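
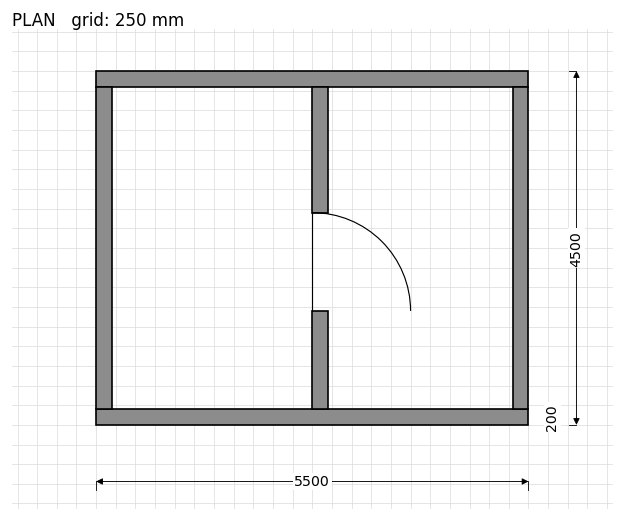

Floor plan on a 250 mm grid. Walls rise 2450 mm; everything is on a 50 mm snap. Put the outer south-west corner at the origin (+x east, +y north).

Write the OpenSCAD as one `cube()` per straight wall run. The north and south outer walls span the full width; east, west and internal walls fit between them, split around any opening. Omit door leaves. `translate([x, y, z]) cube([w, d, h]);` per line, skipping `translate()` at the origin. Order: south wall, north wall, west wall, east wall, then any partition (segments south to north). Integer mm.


cube([5500, 200, 2450]);
translate([0, 4300, 0]) cube([5500, 200, 2450]);
translate([0, 200, 0]) cube([200, 4100, 2450]);
translate([5300, 200, 0]) cube([200, 4100, 2450]);
translate([2750, 200, 0]) cube([200, 1250, 2450]);
translate([2750, 2700, 0]) cube([200, 1600, 2450]);


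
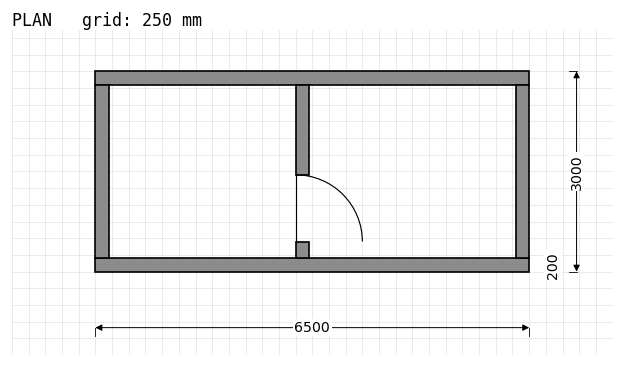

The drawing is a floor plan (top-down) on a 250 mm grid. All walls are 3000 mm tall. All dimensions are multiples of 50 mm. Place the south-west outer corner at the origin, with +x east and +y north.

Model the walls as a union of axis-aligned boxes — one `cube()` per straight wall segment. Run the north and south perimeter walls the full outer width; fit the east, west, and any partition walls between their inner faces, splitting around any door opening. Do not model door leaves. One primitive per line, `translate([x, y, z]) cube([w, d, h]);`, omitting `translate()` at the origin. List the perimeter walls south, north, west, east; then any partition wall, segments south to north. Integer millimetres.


cube([6500, 200, 3000]);
translate([0, 2800, 0]) cube([6500, 200, 3000]);
translate([0, 200, 0]) cube([200, 2600, 3000]);
translate([6300, 200, 0]) cube([200, 2600, 3000]);
translate([3000, 200, 0]) cube([200, 250, 3000]);
translate([3000, 1450, 0]) cube([200, 1350, 3000]);


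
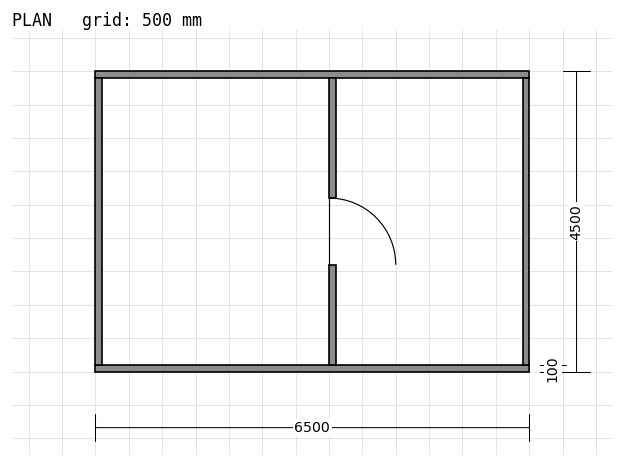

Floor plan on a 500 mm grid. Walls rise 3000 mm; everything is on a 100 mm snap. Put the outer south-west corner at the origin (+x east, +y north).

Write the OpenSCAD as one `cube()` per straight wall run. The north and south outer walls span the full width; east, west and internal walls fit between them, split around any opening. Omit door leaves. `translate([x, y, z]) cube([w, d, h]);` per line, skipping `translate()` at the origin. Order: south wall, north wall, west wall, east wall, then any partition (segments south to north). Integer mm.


cube([6500, 100, 3000]);
translate([0, 4400, 0]) cube([6500, 100, 3000]);
translate([0, 100, 0]) cube([100, 4300, 3000]);
translate([6400, 100, 0]) cube([100, 4300, 3000]);
translate([3500, 100, 0]) cube([100, 1500, 3000]);
translate([3500, 2600, 0]) cube([100, 1800, 3000]);


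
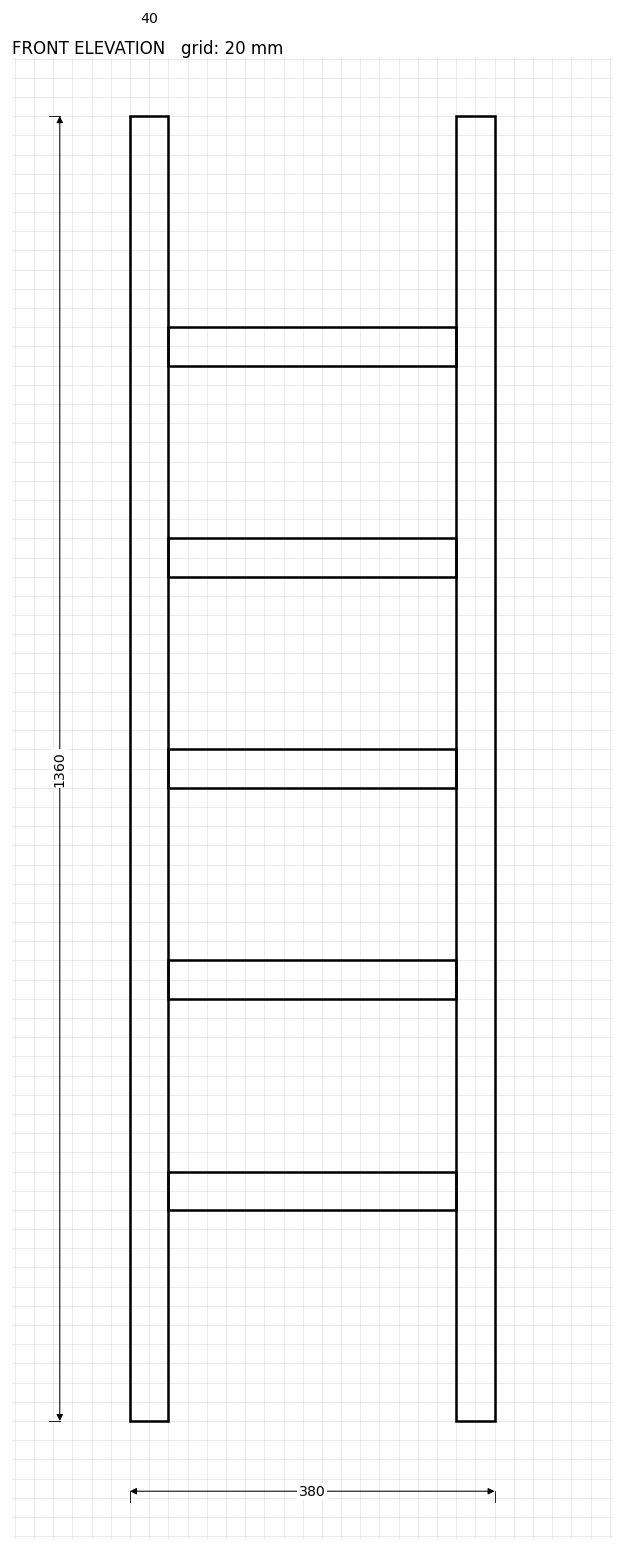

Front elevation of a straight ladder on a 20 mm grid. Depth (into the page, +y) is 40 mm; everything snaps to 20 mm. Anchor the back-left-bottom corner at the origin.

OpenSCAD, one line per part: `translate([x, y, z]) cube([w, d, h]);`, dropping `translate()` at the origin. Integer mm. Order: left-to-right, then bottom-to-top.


cube([40, 40, 1360]);
translate([40, 0, 220]) cube([300, 40, 40]);
translate([40, 0, 440]) cube([300, 40, 40]);
translate([40, 0, 660]) cube([300, 40, 40]);
translate([40, 0, 880]) cube([300, 40, 40]);
translate([40, 0, 1100]) cube([300, 40, 40]);
translate([340, 0, 0]) cube([40, 40, 1360]);


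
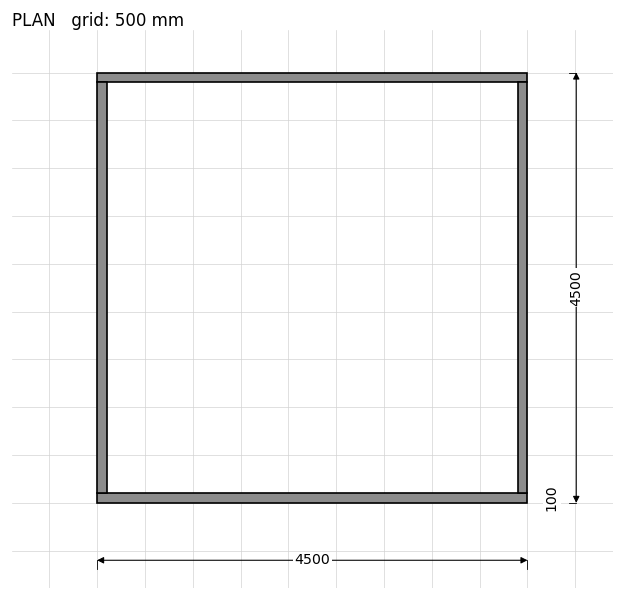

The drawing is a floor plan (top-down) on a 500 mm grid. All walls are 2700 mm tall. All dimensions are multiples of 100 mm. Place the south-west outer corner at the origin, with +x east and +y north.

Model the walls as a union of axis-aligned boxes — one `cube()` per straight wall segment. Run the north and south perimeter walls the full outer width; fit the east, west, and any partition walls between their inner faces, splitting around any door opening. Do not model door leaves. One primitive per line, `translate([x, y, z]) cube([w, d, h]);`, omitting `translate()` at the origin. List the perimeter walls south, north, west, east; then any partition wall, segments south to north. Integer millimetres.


cube([4500, 100, 2700]);
translate([0, 4400, 0]) cube([4500, 100, 2700]);
translate([0, 100, 0]) cube([100, 4300, 2700]);
translate([4400, 100, 0]) cube([100, 4300, 2700]);


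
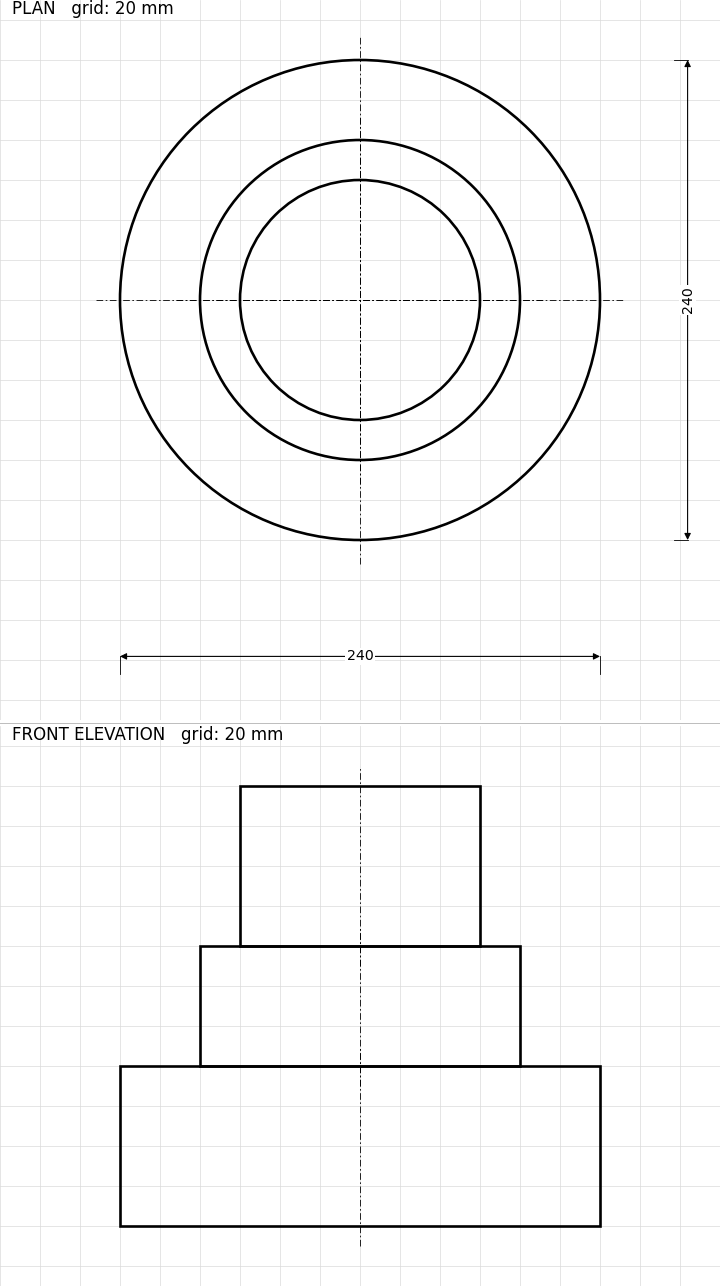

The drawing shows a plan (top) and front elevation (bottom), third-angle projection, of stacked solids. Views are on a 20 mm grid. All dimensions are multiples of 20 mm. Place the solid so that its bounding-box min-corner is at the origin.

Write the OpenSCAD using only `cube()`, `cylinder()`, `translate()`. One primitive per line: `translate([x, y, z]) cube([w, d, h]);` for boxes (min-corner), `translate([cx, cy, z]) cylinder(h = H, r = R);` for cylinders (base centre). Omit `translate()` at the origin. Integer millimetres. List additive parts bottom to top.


translate([120, 120, 0]) cylinder(h = 80, r = 120);
translate([120, 120, 80]) cylinder(h = 60, r = 80);
translate([120, 120, 140]) cylinder(h = 80, r = 60);


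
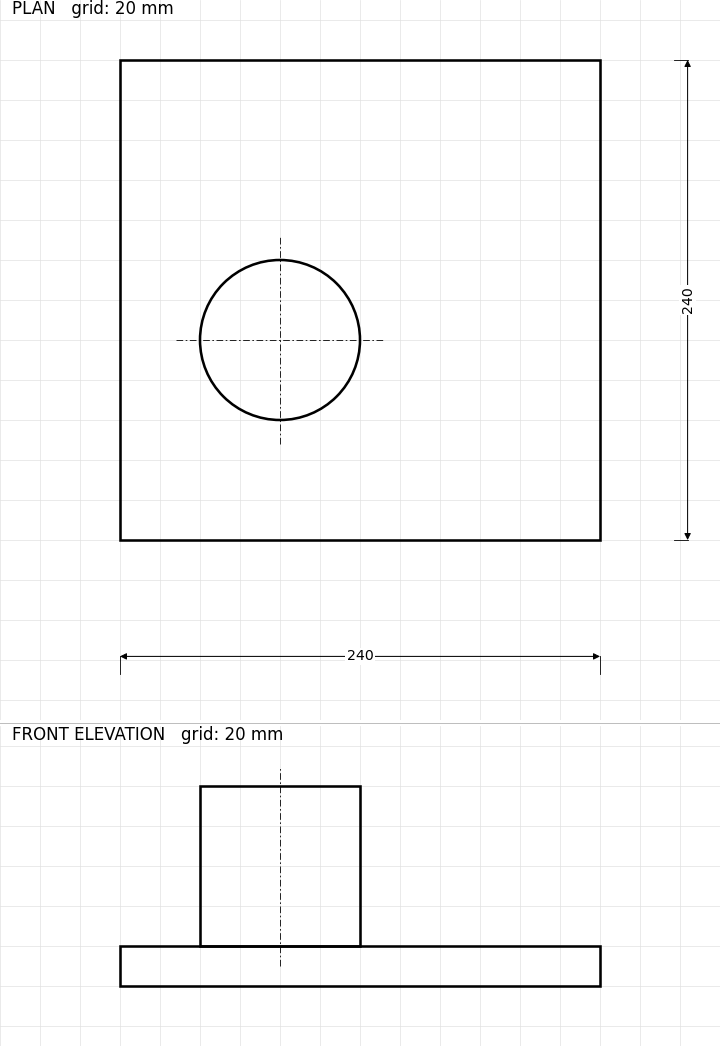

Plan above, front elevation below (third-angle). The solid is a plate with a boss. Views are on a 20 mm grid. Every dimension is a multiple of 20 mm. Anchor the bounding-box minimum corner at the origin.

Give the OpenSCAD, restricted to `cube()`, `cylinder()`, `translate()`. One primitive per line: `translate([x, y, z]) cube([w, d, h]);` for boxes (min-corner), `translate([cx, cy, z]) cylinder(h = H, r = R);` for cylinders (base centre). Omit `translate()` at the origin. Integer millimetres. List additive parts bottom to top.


cube([240, 240, 20]);
translate([80, 100, 20]) cylinder(h = 80, r = 40);


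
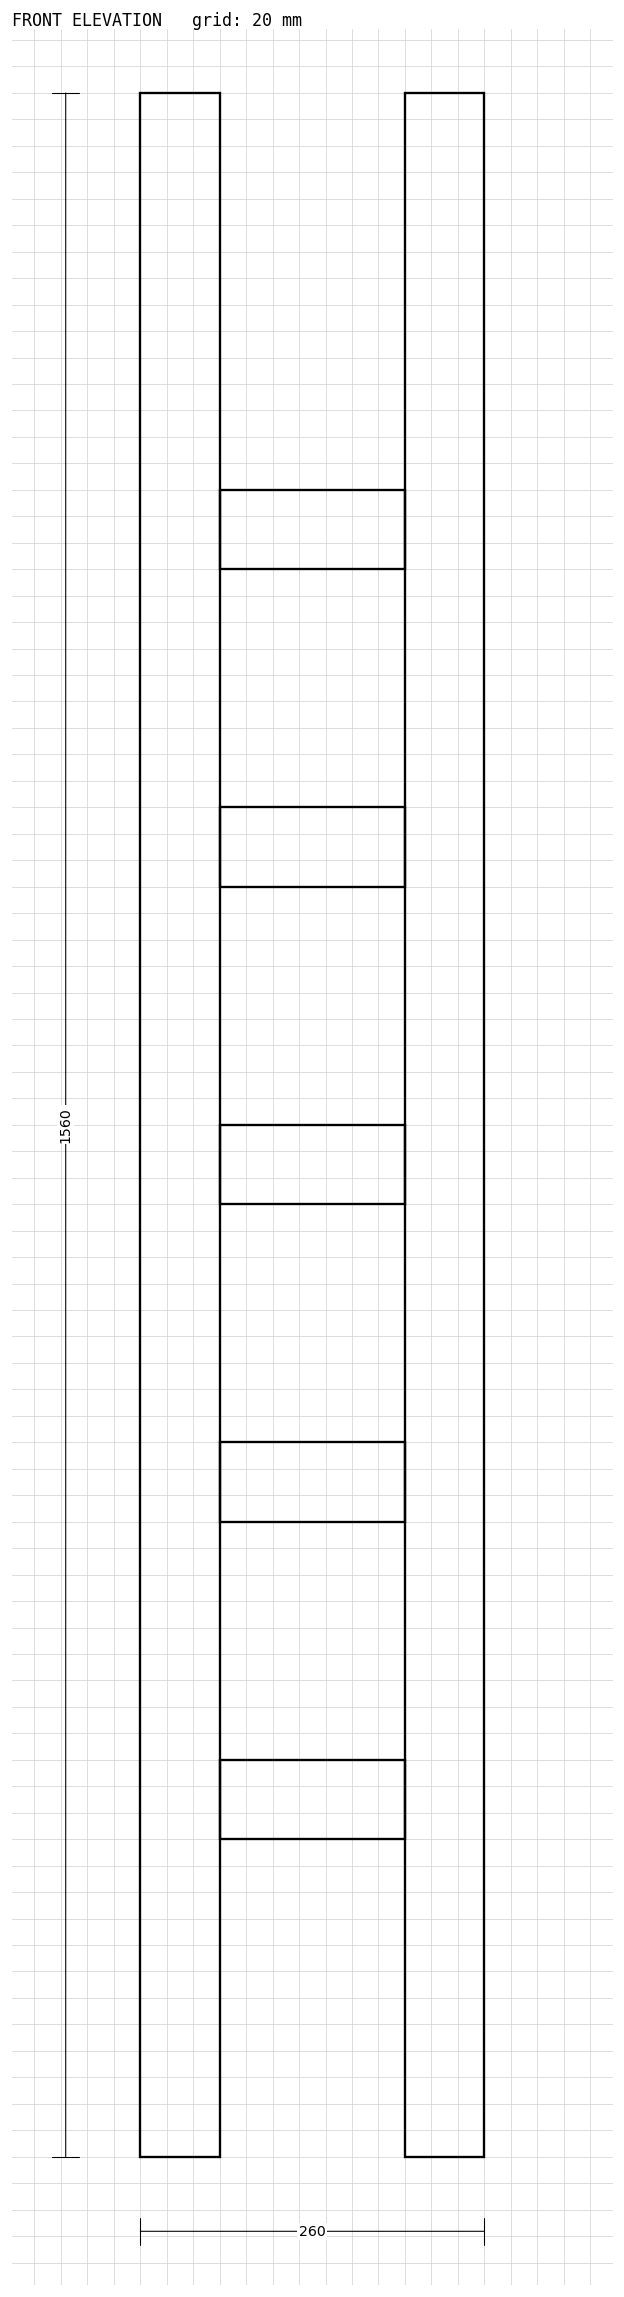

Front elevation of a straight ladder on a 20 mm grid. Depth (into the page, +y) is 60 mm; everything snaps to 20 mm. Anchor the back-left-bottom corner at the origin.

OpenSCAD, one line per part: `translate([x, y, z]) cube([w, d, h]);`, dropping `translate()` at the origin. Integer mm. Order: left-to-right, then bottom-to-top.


cube([60, 60, 1560]);
translate([60, 0, 240]) cube([140, 60, 60]);
translate([60, 0, 480]) cube([140, 60, 60]);
translate([60, 0, 720]) cube([140, 60, 60]);
translate([60, 0, 960]) cube([140, 60, 60]);
translate([60, 0, 1200]) cube([140, 60, 60]);
translate([200, 0, 0]) cube([60, 60, 1560]);


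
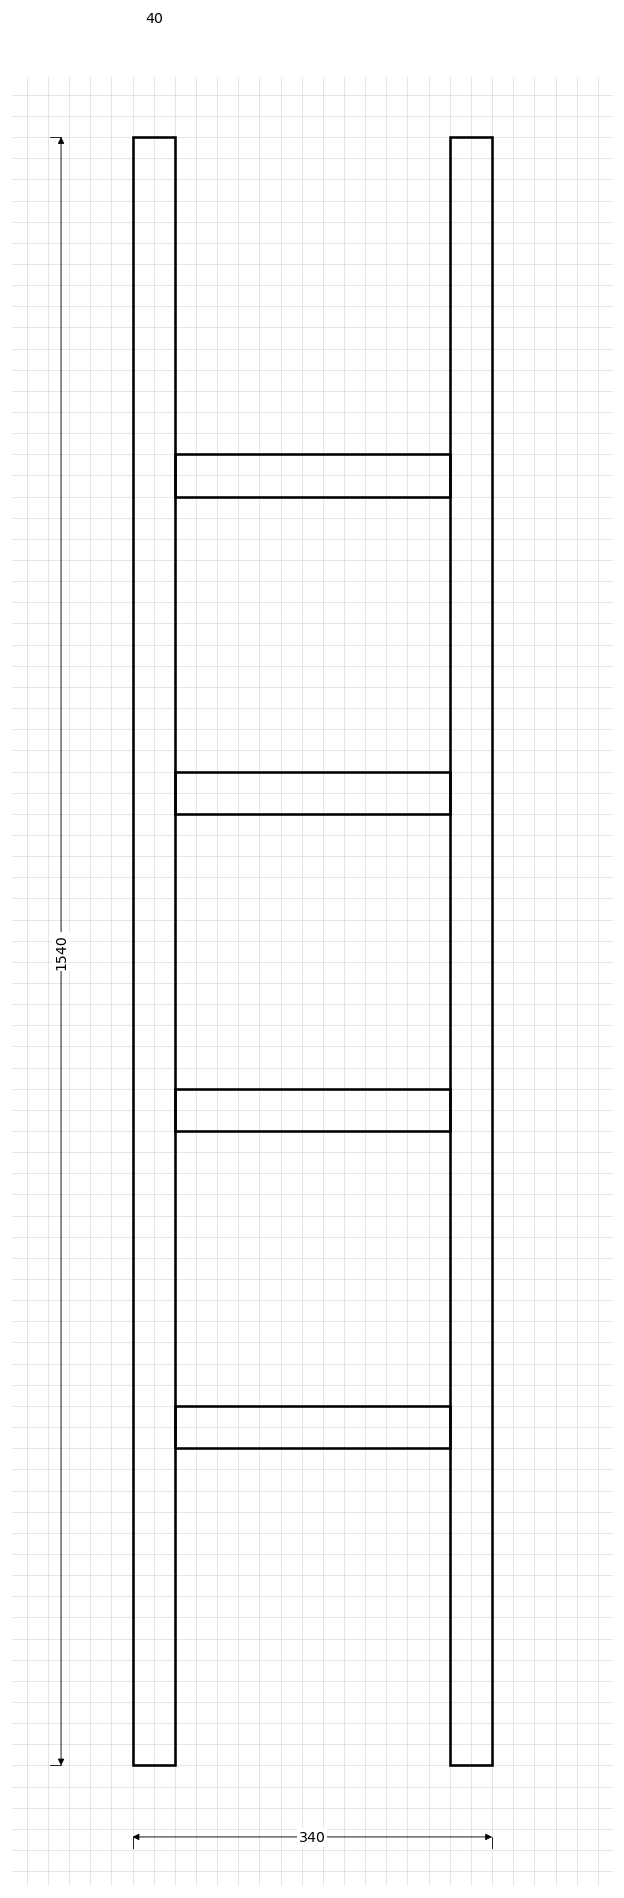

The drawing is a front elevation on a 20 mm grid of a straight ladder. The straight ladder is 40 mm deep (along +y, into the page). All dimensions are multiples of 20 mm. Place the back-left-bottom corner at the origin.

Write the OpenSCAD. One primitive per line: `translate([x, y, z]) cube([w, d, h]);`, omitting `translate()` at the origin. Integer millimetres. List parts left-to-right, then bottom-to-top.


cube([40, 40, 1540]);
translate([40, 0, 300]) cube([260, 40, 40]);
translate([40, 0, 600]) cube([260, 40, 40]);
translate([40, 0, 900]) cube([260, 40, 40]);
translate([40, 0, 1200]) cube([260, 40, 40]);
translate([300, 0, 0]) cube([40, 40, 1540]);


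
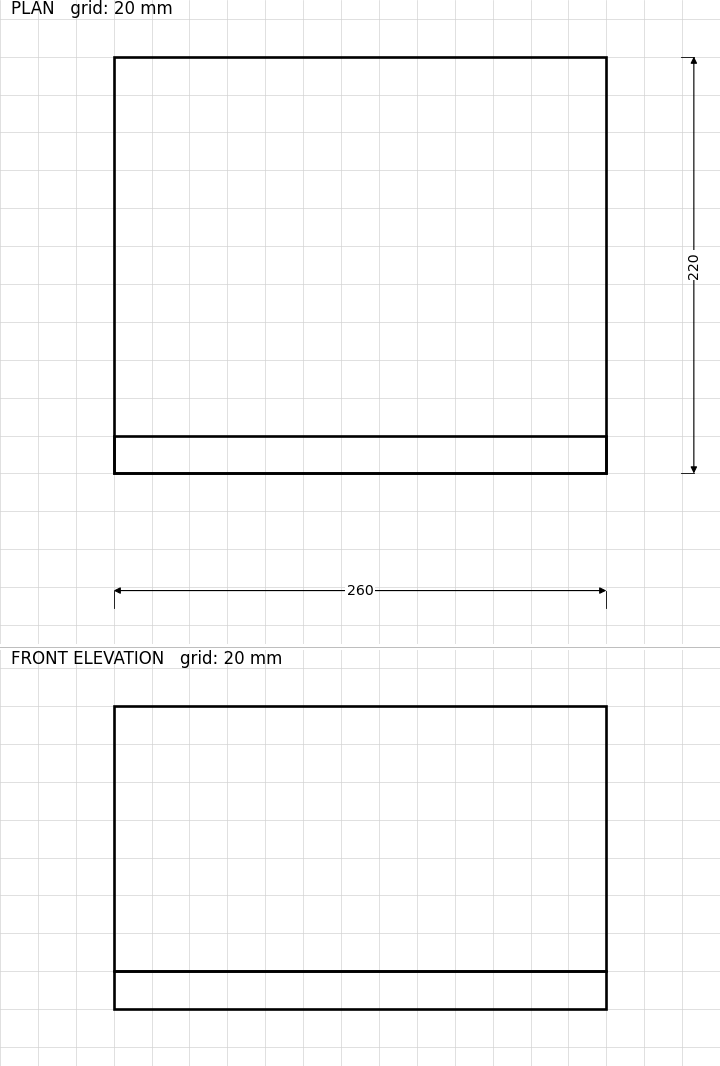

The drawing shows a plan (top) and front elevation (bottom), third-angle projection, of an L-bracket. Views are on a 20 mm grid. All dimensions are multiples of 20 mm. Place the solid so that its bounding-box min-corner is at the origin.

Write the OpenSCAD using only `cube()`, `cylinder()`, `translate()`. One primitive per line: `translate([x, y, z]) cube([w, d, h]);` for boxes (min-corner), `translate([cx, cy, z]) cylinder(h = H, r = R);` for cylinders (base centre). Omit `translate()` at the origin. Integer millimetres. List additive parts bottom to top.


cube([260, 220, 20]);
translate([0, 0, 20]) cube([260, 20, 140]);


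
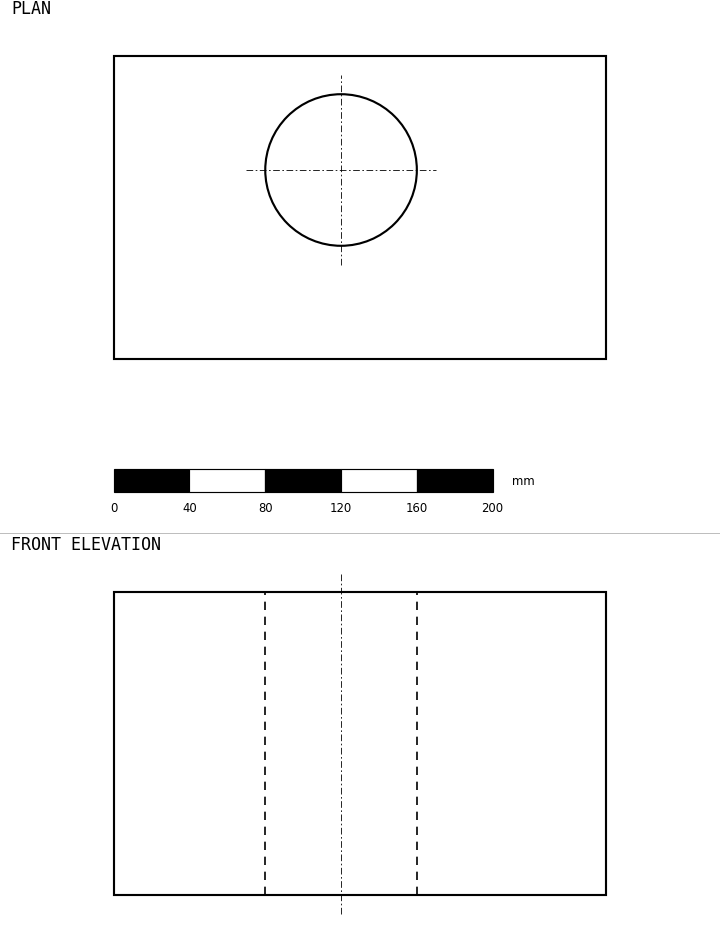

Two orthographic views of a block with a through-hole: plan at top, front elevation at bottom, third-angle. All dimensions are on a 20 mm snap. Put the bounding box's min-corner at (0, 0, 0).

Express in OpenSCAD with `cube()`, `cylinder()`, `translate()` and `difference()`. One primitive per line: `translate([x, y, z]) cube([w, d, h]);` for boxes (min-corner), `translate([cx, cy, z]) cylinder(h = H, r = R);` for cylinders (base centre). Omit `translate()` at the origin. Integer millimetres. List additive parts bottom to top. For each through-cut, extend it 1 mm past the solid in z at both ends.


difference() {
  cube([260, 160, 160]);
  translate([120, 100, -1]) cylinder(h = 162, r = 40);
}


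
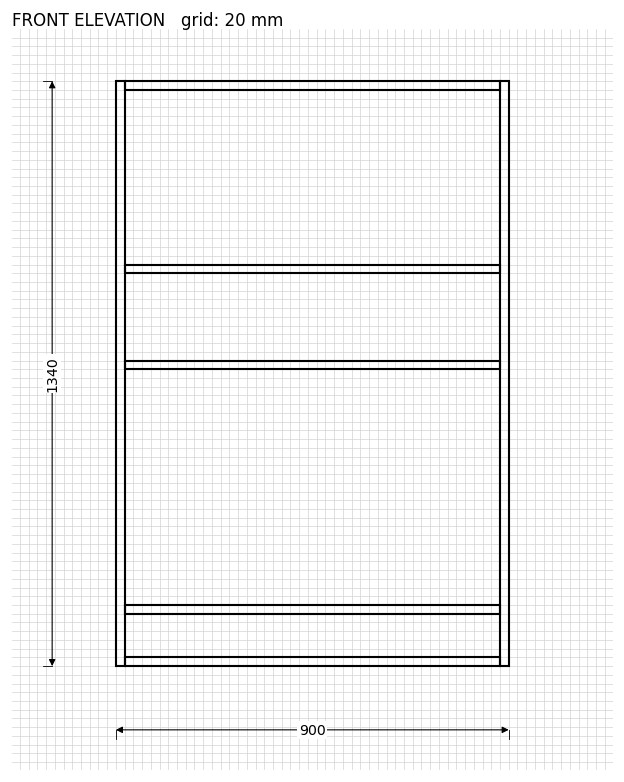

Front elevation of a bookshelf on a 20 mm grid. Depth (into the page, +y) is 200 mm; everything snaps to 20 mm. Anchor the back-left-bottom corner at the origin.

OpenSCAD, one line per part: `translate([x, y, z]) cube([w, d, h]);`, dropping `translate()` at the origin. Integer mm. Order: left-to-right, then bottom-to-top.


cube([20, 200, 1340]);
translate([20, 0, 0]) cube([860, 200, 20]);
translate([20, 0, 120]) cube([860, 200, 20]);
translate([20, 0, 680]) cube([860, 200, 20]);
translate([20, 0, 900]) cube([860, 200, 20]);
translate([20, 0, 1320]) cube([860, 200, 20]);
translate([880, 0, 0]) cube([20, 200, 1340]);


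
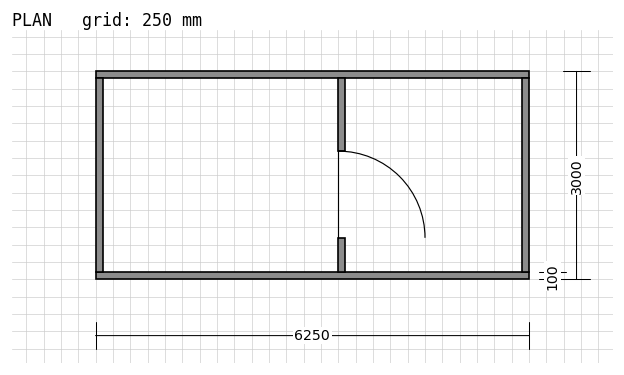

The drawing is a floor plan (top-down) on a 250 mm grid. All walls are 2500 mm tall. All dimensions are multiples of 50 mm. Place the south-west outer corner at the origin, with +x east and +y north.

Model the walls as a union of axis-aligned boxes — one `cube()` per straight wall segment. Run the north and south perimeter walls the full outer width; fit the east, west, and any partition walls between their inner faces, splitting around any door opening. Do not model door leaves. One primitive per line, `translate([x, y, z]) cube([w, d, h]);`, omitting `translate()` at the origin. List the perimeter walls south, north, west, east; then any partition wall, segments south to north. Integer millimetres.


cube([6250, 100, 2500]);
translate([0, 2900, 0]) cube([6250, 100, 2500]);
translate([0, 100, 0]) cube([100, 2800, 2500]);
translate([6150, 100, 0]) cube([100, 2800, 2500]);
translate([3500, 100, 0]) cube([100, 500, 2500]);
translate([3500, 1850, 0]) cube([100, 1050, 2500]);


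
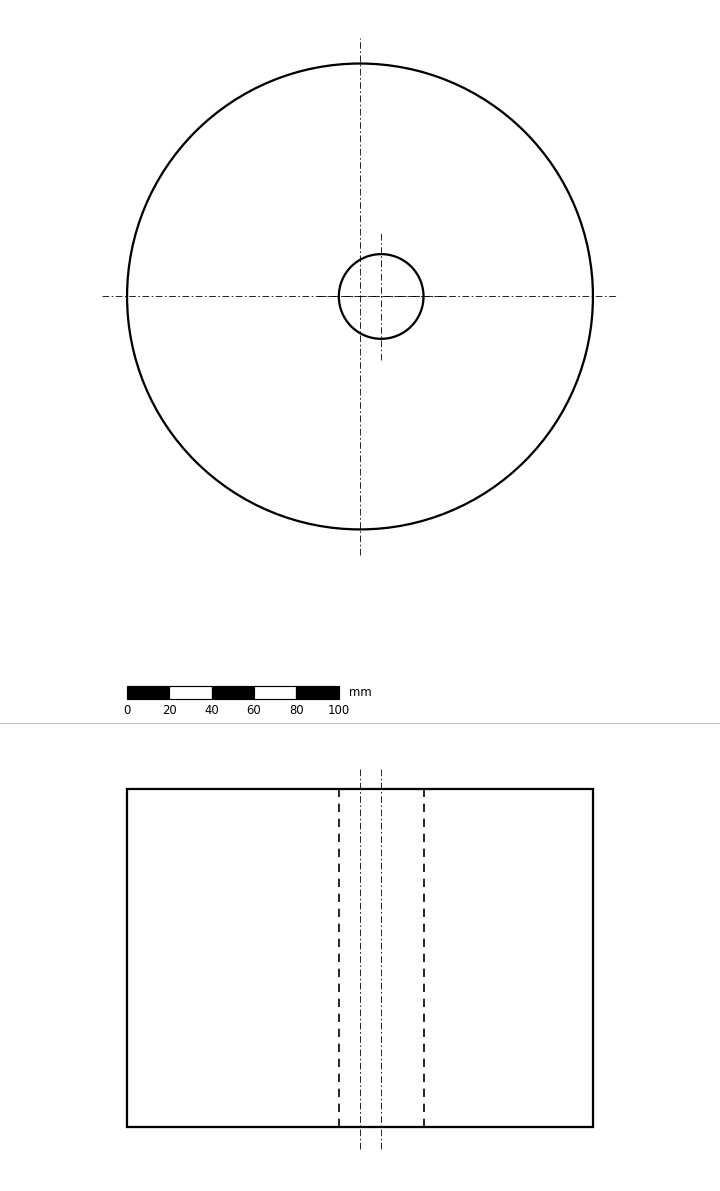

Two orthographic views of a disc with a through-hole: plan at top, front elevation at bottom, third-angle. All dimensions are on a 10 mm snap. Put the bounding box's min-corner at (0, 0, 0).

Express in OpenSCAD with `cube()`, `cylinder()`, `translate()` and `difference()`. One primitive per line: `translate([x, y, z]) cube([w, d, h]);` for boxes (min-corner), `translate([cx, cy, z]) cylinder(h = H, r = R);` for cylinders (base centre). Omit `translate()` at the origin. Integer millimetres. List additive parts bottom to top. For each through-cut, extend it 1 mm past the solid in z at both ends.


difference() {
  translate([110, 110, 0]) cylinder(h = 160, r = 110);
  translate([120, 110, -1]) cylinder(h = 162, r = 20);
}


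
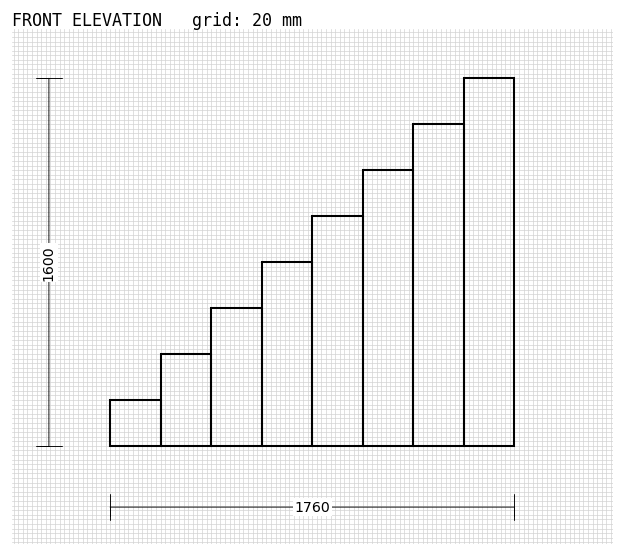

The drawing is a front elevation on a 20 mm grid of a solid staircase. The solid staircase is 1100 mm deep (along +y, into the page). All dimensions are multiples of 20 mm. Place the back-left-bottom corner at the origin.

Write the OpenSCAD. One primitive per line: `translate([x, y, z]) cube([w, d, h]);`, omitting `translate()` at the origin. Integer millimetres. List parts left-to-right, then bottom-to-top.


cube([220, 1100, 200]);
translate([220, 0, 0]) cube([220, 1100, 400]);
translate([440, 0, 0]) cube([220, 1100, 600]);
translate([660, 0, 0]) cube([220, 1100, 800]);
translate([880, 0, 0]) cube([220, 1100, 1000]);
translate([1100, 0, 0]) cube([220, 1100, 1200]);
translate([1320, 0, 0]) cube([220, 1100, 1400]);
translate([1540, 0, 0]) cube([220, 1100, 1600]);


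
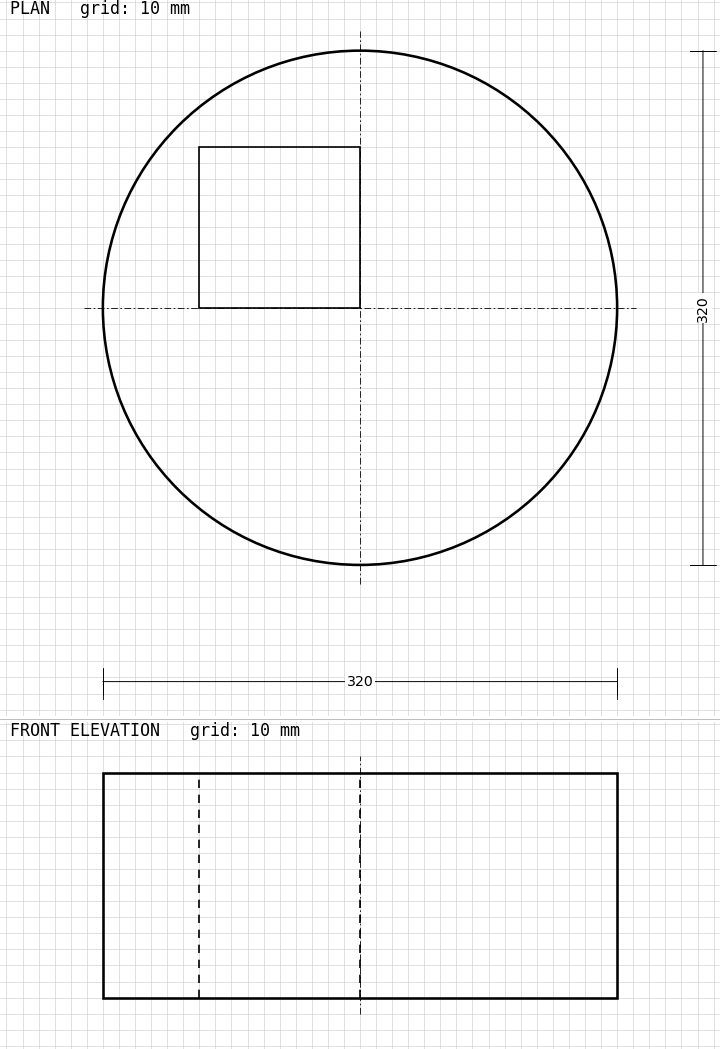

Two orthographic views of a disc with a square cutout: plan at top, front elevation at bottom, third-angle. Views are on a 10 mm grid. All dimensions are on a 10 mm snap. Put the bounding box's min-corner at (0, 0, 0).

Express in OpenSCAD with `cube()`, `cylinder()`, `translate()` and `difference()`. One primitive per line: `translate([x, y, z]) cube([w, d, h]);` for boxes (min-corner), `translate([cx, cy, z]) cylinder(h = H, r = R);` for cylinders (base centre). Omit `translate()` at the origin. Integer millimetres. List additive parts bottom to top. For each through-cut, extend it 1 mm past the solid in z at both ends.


difference() {
  translate([160, 160, 0]) cylinder(h = 140, r = 160);
  translate([60, 160, -1]) cube([100, 100, 142]);
}


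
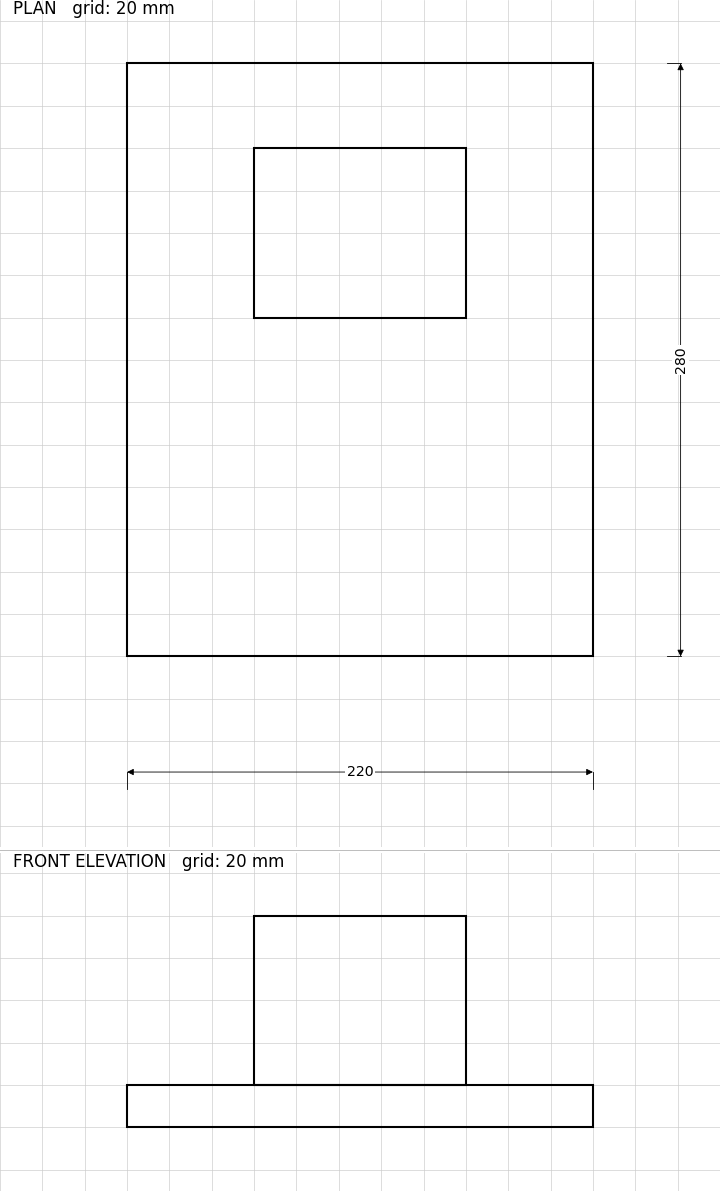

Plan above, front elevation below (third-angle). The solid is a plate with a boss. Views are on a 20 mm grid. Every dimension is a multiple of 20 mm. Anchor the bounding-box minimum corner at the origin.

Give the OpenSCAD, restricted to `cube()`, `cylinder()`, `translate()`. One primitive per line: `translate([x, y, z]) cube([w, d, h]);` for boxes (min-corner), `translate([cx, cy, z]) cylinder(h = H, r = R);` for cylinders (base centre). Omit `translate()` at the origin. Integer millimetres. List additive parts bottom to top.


cube([220, 280, 20]);
translate([60, 160, 20]) cube([100, 80, 80]);


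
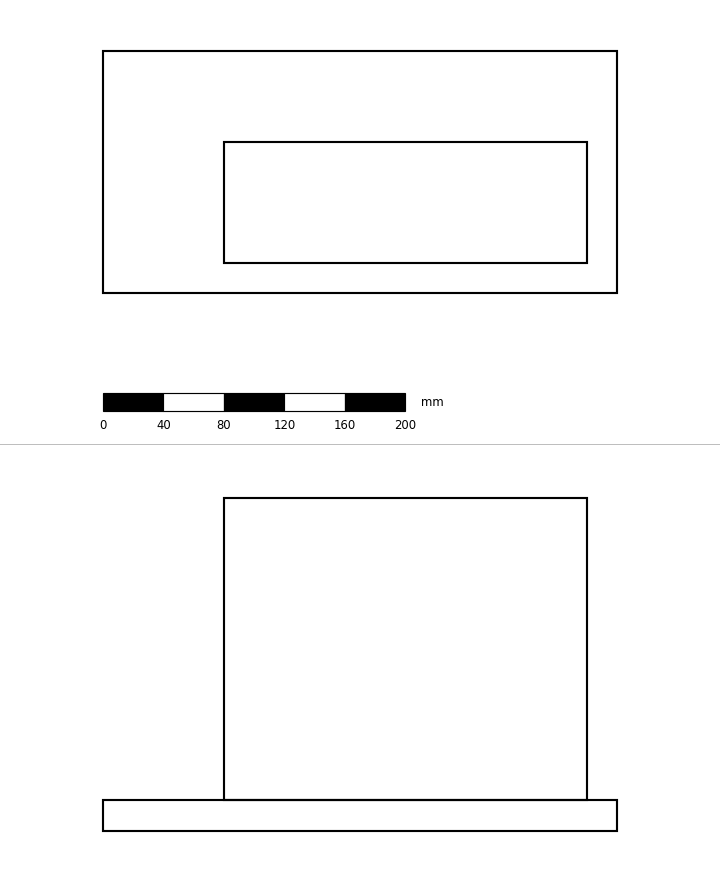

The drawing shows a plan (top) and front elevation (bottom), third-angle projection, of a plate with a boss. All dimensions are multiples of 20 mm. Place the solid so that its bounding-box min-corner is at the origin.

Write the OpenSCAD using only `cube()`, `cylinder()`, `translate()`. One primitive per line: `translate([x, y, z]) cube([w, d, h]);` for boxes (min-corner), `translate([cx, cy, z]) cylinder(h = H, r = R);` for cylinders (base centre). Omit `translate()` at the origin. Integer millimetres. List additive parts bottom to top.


cube([340, 160, 20]);
translate([80, 20, 20]) cube([240, 80, 200]);


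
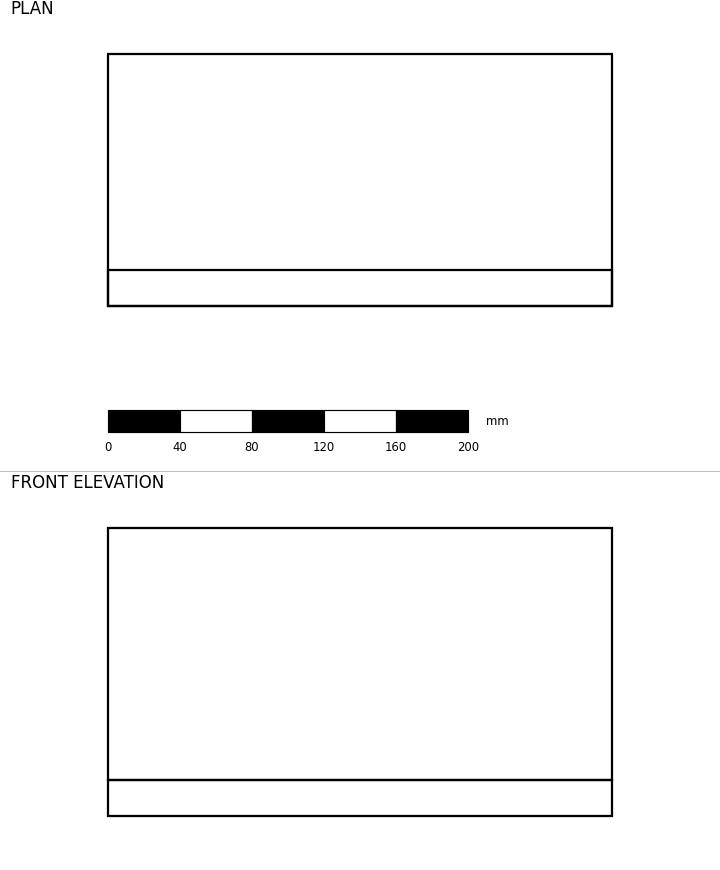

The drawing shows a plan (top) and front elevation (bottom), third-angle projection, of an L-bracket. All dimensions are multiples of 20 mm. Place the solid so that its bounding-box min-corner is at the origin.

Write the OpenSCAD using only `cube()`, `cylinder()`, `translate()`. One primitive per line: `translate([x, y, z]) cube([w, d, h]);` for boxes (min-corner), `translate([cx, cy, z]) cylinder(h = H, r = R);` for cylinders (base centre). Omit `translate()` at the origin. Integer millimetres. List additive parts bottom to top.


cube([280, 140, 20]);
translate([0, 0, 20]) cube([280, 20, 140]);


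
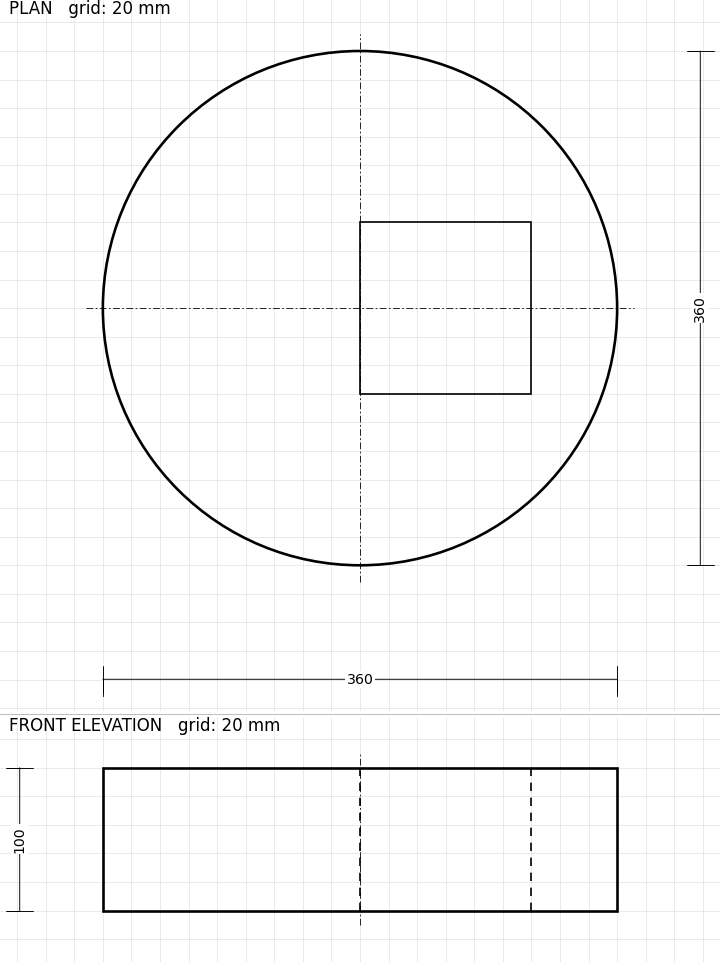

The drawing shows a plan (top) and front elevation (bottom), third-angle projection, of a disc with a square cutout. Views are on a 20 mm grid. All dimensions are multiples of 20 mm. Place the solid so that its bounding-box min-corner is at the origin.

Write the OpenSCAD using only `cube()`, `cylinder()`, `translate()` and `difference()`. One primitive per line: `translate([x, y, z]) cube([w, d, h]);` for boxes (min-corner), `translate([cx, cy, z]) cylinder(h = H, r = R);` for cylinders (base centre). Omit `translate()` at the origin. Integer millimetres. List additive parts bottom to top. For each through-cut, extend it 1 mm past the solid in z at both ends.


difference() {
  translate([180, 180, 0]) cylinder(h = 100, r = 180);
  translate([180, 120, -1]) cube([120, 120, 102]);
}


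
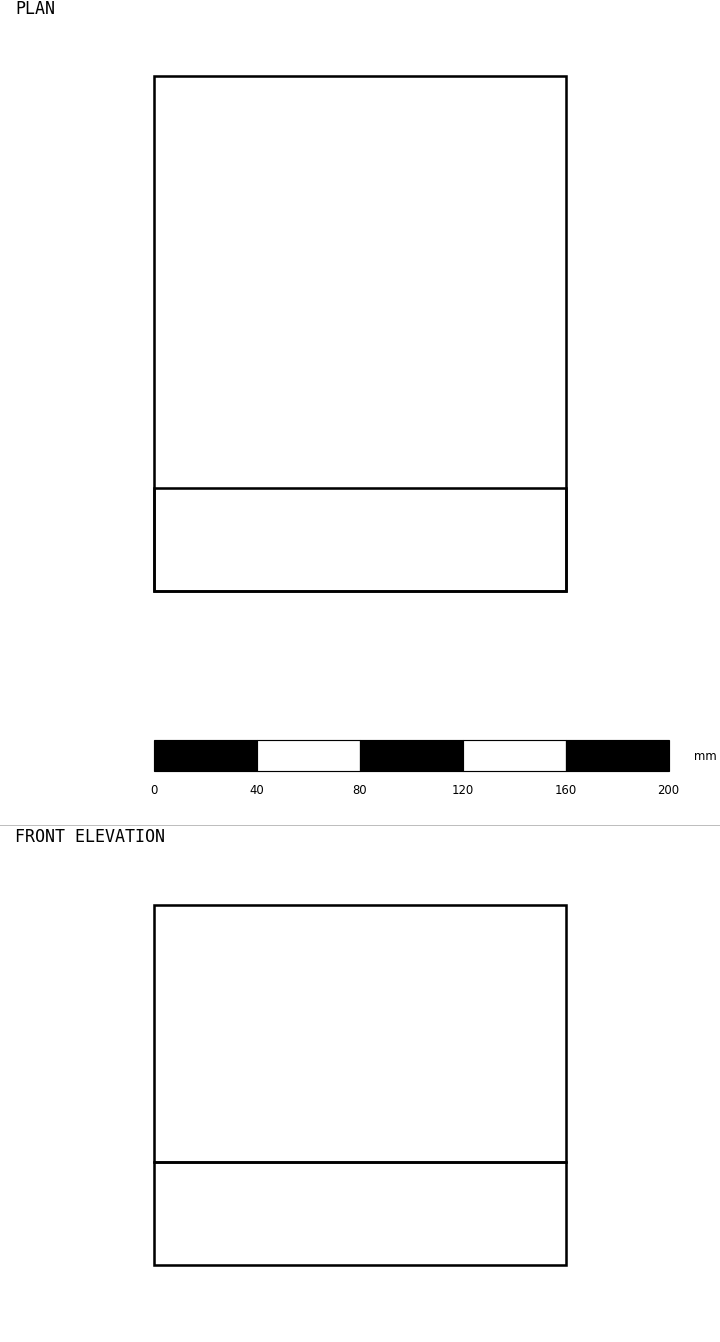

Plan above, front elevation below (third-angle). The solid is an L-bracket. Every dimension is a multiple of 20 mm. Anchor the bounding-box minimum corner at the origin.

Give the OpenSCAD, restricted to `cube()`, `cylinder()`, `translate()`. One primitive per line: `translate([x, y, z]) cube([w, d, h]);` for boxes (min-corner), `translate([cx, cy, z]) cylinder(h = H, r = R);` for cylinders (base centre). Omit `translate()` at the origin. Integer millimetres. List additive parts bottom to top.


cube([160, 200, 40]);
translate([0, 0, 40]) cube([160, 40, 100]);


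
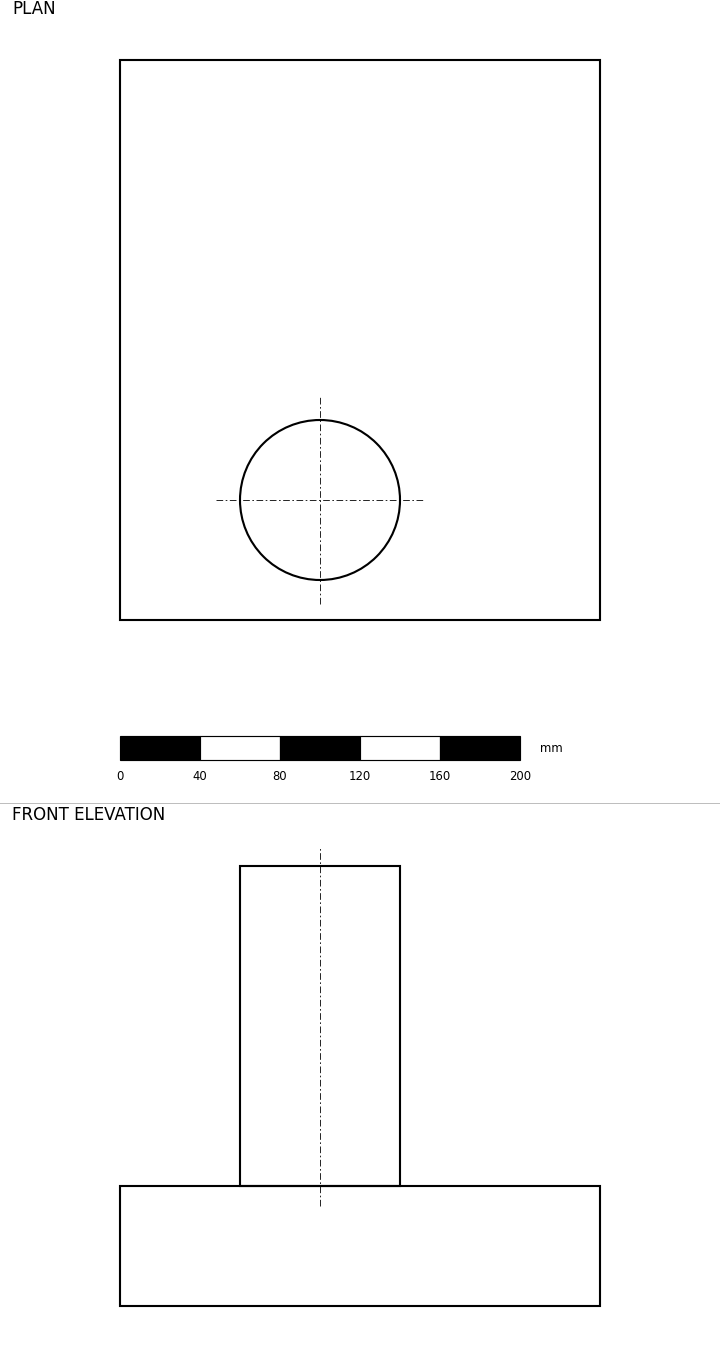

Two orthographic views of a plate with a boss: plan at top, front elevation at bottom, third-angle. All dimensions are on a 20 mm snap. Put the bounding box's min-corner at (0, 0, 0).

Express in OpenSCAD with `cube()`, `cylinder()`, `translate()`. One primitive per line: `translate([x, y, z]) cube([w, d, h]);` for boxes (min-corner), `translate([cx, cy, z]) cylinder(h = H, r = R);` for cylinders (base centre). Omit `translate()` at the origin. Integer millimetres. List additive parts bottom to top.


cube([240, 280, 60]);
translate([100, 60, 60]) cylinder(h = 160, r = 40);


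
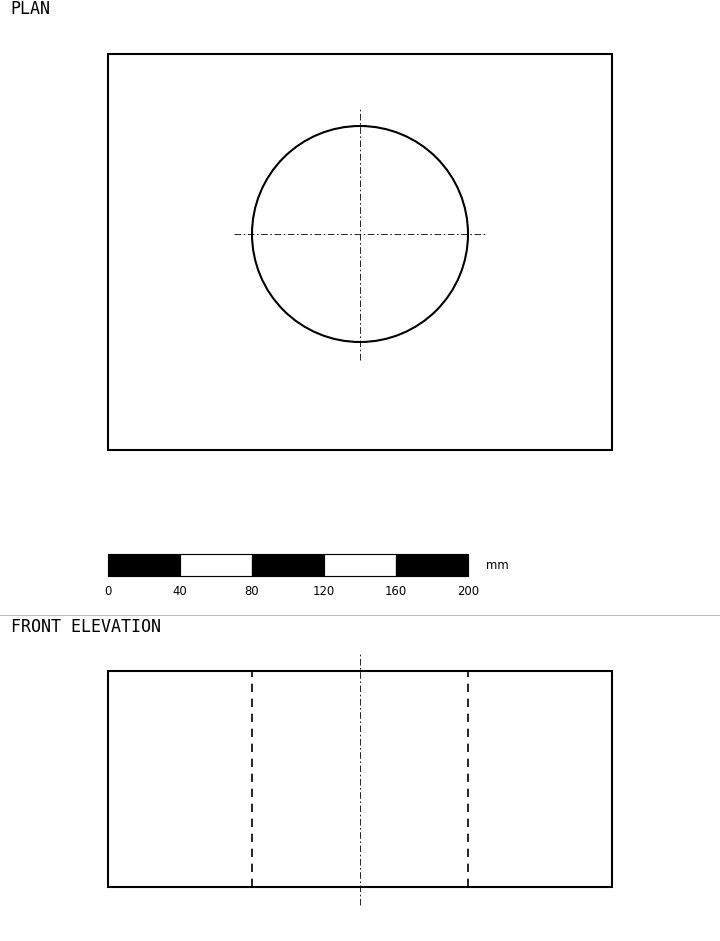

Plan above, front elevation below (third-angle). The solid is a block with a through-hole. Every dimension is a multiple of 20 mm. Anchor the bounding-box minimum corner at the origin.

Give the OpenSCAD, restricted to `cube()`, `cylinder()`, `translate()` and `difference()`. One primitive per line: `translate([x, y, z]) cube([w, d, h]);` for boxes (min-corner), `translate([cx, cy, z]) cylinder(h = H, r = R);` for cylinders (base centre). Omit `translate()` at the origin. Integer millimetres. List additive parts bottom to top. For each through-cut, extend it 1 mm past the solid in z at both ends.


difference() {
  cube([280, 220, 120]);
  translate([140, 120, -1]) cylinder(h = 122, r = 60);
}


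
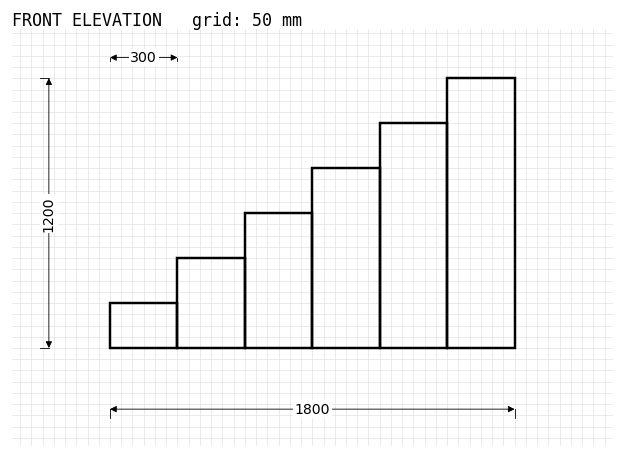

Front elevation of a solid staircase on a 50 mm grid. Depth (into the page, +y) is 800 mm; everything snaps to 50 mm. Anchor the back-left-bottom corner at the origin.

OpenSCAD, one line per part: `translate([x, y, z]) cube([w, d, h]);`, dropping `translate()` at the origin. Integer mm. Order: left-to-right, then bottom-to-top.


cube([300, 800, 200]);
translate([300, 0, 0]) cube([300, 800, 400]);
translate([600, 0, 0]) cube([300, 800, 600]);
translate([900, 0, 0]) cube([300, 800, 800]);
translate([1200, 0, 0]) cube([300, 800, 1000]);
translate([1500, 0, 0]) cube([300, 800, 1200]);


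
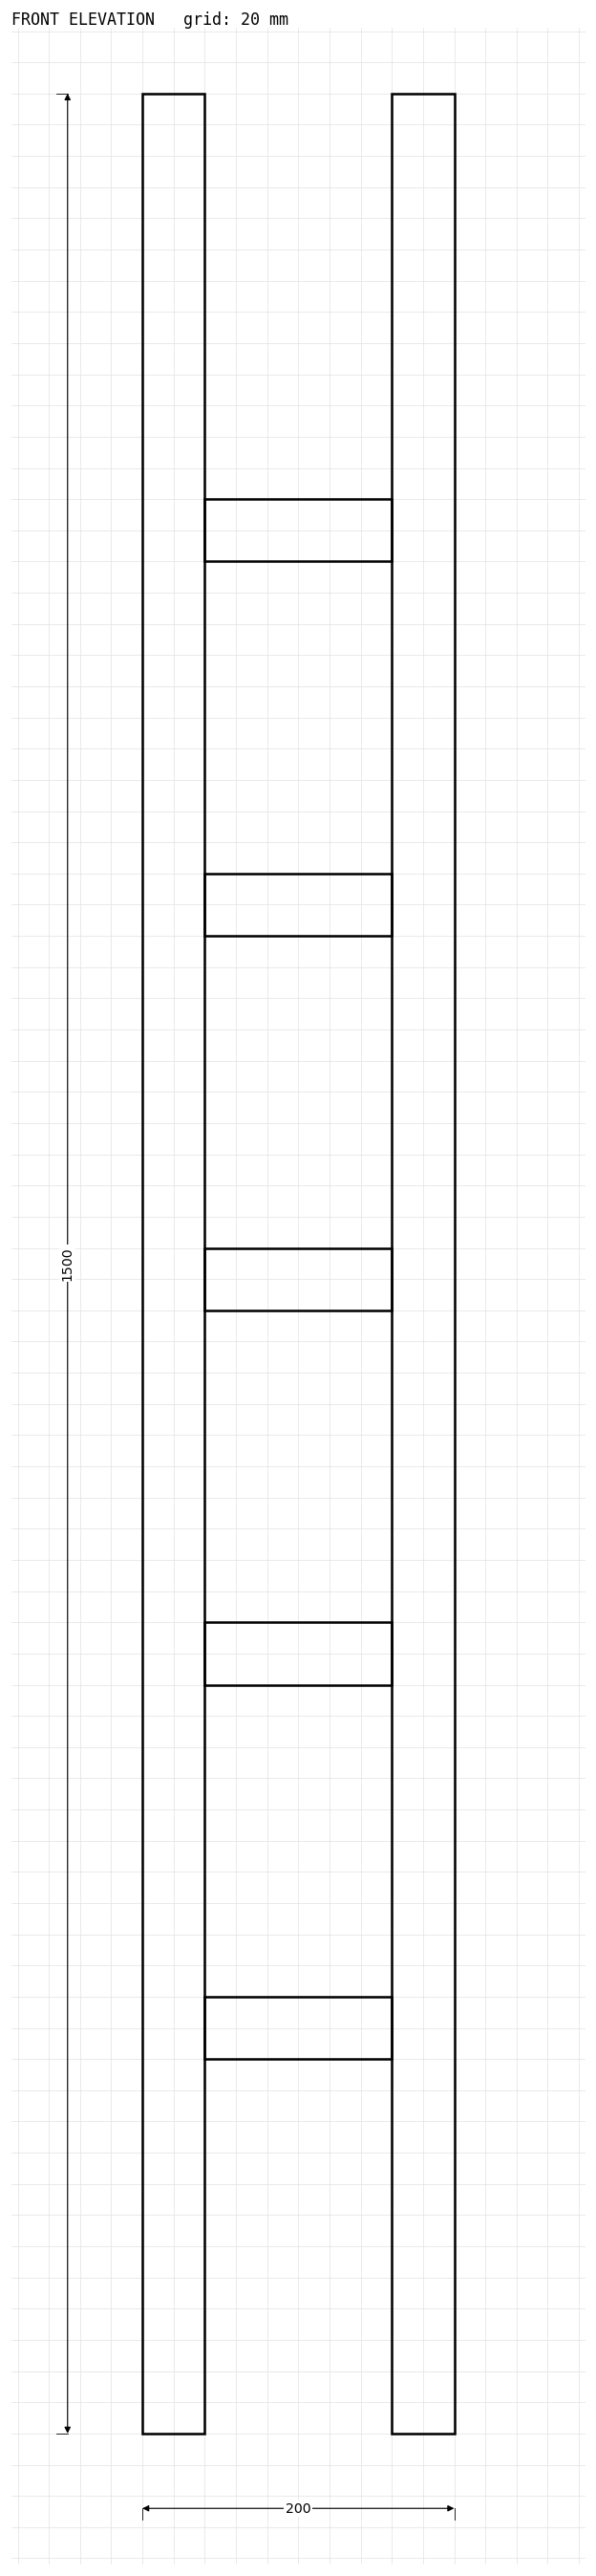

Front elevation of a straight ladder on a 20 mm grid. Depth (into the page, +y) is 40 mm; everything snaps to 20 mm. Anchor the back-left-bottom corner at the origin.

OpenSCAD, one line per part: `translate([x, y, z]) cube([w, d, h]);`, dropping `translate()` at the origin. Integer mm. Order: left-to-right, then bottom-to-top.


cube([40, 40, 1500]);
translate([40, 0, 240]) cube([120, 40, 40]);
translate([40, 0, 480]) cube([120, 40, 40]);
translate([40, 0, 720]) cube([120, 40, 40]);
translate([40, 0, 960]) cube([120, 40, 40]);
translate([40, 0, 1200]) cube([120, 40, 40]);
translate([160, 0, 0]) cube([40, 40, 1500]);


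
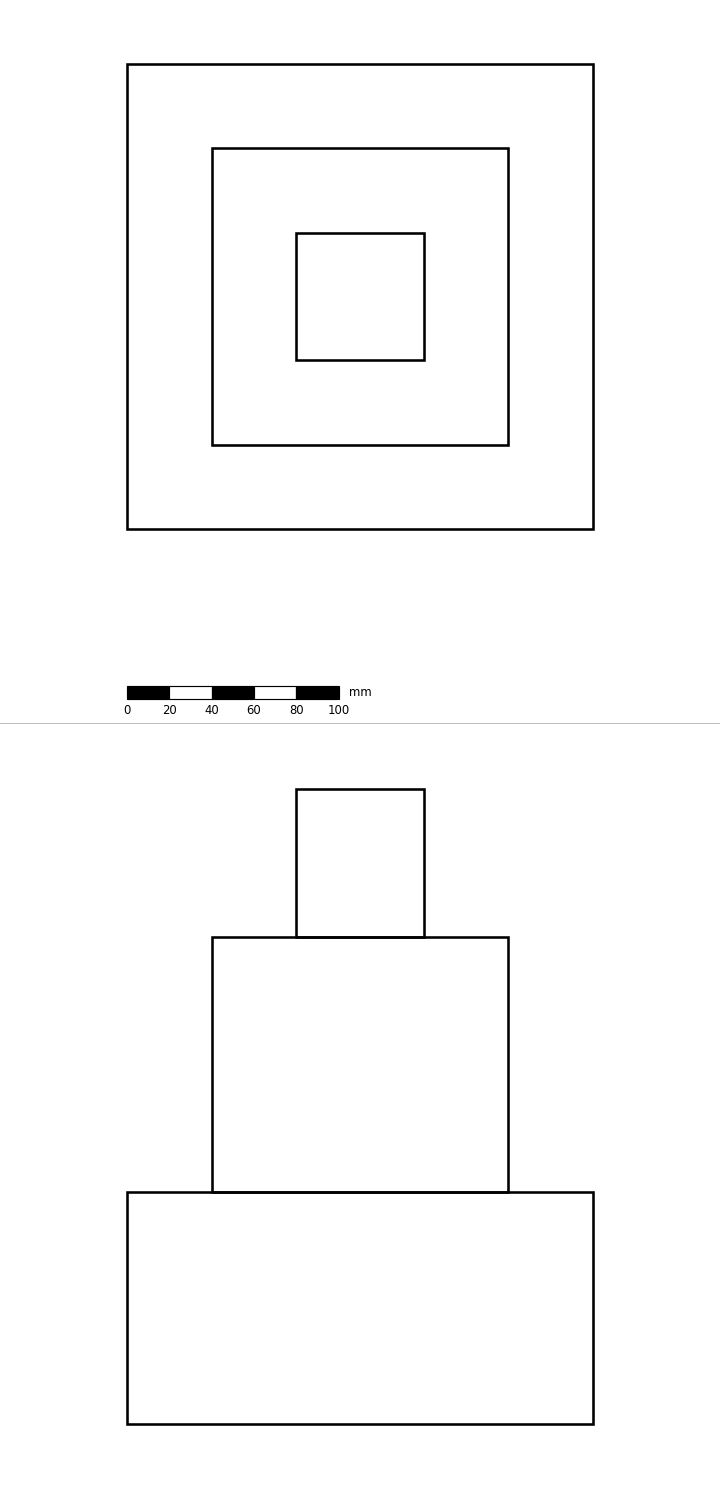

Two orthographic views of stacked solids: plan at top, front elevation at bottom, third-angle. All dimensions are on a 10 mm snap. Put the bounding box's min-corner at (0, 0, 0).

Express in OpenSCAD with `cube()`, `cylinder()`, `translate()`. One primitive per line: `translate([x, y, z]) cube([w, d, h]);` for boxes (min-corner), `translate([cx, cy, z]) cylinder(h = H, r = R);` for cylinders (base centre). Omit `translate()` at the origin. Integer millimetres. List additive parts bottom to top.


cube([220, 220, 110]);
translate([40, 40, 110]) cube([140, 140, 120]);
translate([80, 80, 230]) cube([60, 60, 70]);


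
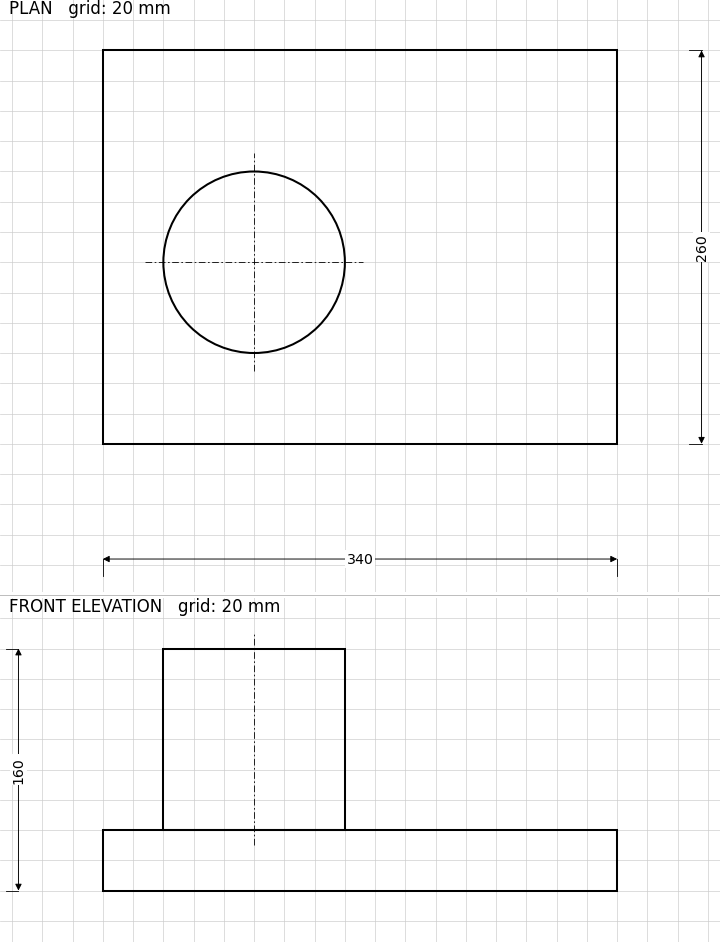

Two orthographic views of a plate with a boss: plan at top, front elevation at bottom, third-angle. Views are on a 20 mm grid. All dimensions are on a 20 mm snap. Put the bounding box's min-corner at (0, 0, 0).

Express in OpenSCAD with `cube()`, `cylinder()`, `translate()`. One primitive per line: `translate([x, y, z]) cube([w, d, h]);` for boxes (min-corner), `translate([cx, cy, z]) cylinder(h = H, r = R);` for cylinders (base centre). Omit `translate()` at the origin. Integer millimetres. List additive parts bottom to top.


cube([340, 260, 40]);
translate([100, 120, 40]) cylinder(h = 120, r = 60);


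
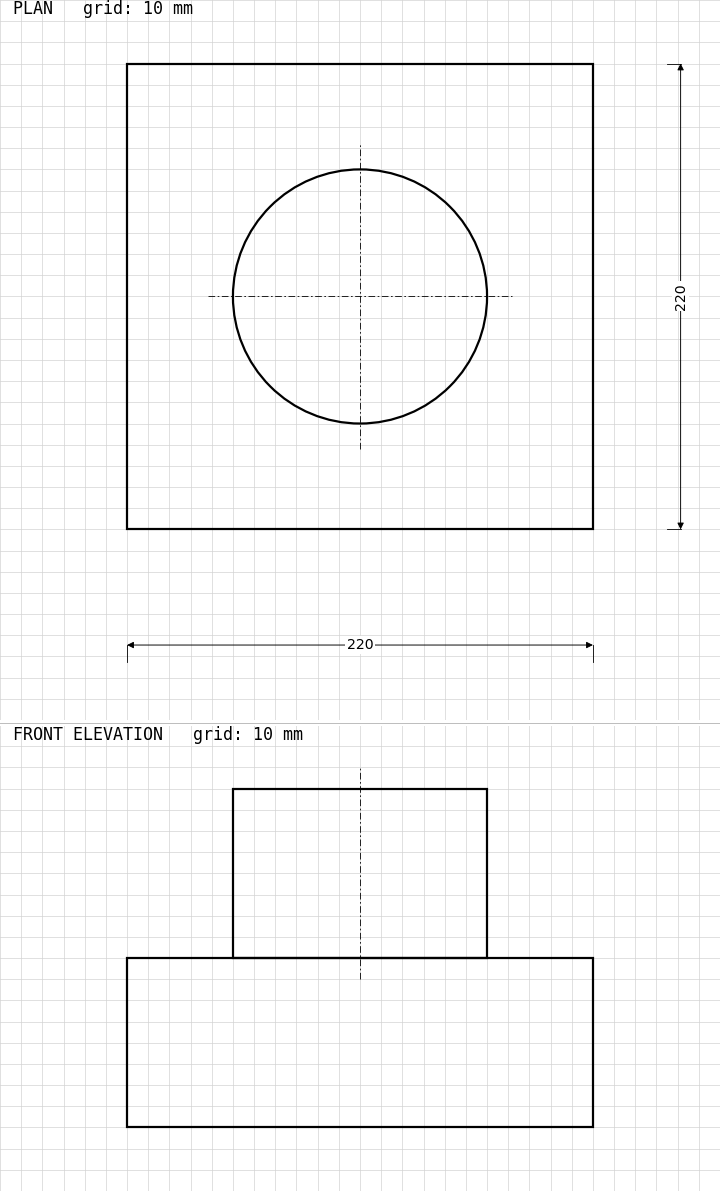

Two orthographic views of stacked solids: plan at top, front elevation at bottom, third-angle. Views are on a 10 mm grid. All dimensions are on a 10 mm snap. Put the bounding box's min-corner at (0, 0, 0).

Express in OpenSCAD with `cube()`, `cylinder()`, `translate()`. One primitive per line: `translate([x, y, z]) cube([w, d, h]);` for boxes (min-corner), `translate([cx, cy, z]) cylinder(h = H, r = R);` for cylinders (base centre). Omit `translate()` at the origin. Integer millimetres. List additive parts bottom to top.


cube([220, 220, 80]);
translate([110, 110, 80]) cylinder(h = 80, r = 60);


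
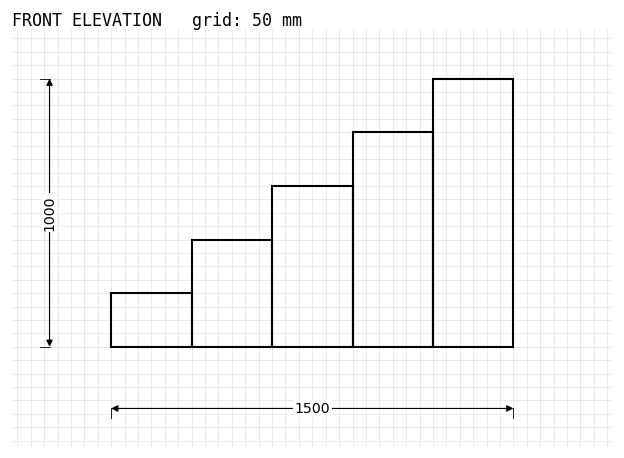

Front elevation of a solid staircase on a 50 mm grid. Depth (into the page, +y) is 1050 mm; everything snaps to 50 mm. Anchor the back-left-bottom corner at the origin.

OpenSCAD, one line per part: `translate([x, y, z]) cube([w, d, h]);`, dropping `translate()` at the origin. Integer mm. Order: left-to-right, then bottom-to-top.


cube([300, 1050, 200]);
translate([300, 0, 0]) cube([300, 1050, 400]);
translate([600, 0, 0]) cube([300, 1050, 600]);
translate([900, 0, 0]) cube([300, 1050, 800]);
translate([1200, 0, 0]) cube([300, 1050, 1000]);


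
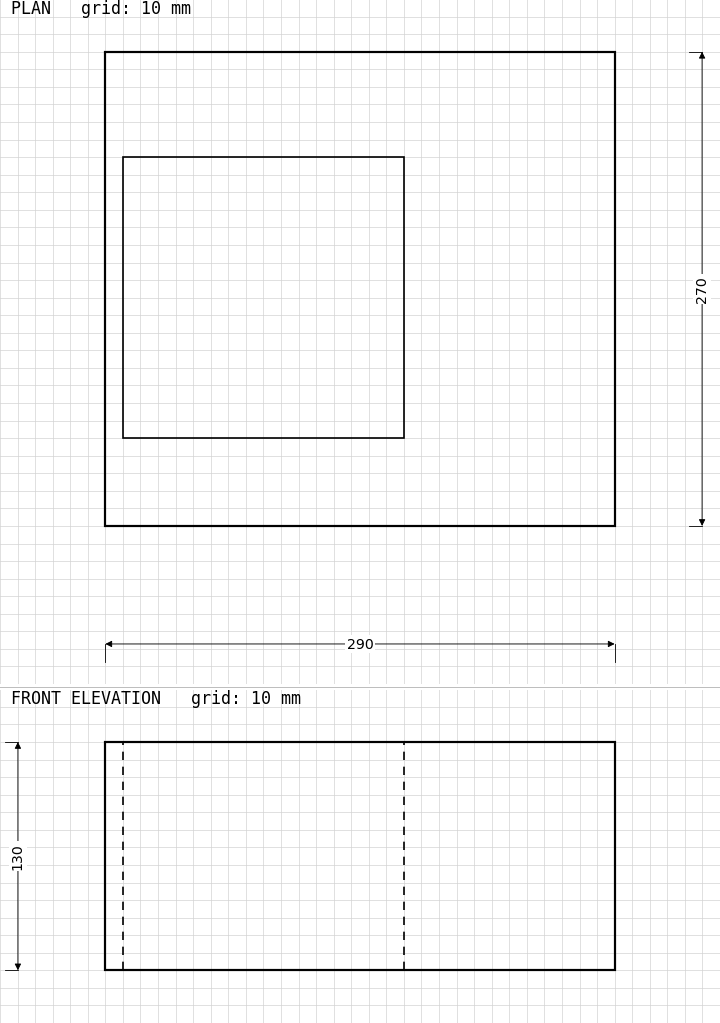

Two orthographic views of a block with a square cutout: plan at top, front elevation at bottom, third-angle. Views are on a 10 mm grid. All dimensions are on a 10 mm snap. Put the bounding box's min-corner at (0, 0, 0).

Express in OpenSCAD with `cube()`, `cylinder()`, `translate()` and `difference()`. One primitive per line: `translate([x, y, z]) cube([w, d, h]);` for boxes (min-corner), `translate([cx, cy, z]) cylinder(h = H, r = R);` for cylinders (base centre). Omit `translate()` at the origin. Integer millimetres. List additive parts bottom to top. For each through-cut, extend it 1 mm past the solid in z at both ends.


difference() {
  cube([290, 270, 130]);
  translate([10, 50, -1]) cube([160, 160, 132]);
}


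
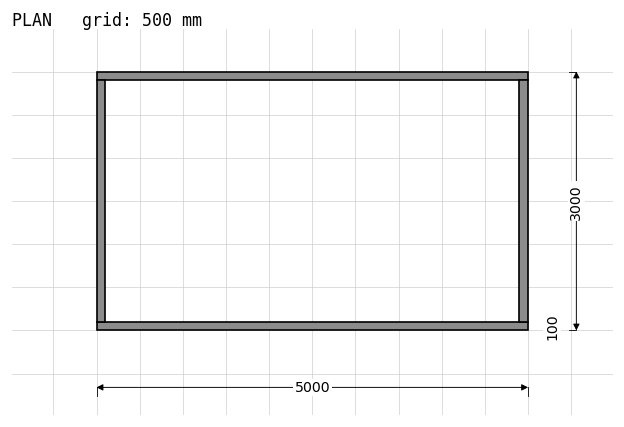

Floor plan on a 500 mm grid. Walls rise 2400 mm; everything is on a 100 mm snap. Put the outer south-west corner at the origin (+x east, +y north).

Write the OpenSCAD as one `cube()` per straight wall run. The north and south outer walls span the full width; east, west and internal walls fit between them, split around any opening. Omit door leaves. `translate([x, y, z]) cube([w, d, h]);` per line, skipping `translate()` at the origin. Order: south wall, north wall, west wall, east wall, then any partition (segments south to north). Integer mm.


cube([5000, 100, 2400]);
translate([0, 2900, 0]) cube([5000, 100, 2400]);
translate([0, 100, 0]) cube([100, 2800, 2400]);
translate([4900, 100, 0]) cube([100, 2800, 2400]);


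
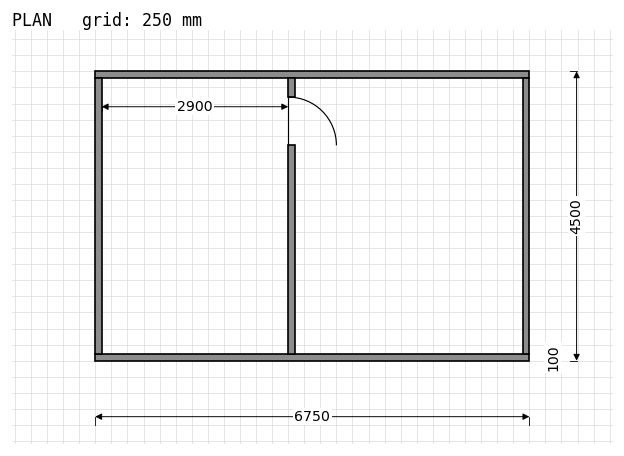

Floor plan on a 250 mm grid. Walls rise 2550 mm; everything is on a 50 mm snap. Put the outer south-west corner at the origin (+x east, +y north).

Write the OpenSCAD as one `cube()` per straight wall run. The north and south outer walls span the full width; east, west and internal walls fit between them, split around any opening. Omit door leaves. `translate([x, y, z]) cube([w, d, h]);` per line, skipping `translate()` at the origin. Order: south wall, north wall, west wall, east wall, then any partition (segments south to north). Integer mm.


cube([6750, 100, 2550]);
translate([0, 4400, 0]) cube([6750, 100, 2550]);
translate([0, 100, 0]) cube([100, 4300, 2550]);
translate([6650, 100, 0]) cube([100, 4300, 2550]);
translate([3000, 100, 0]) cube([100, 3250, 2550]);
translate([3000, 4100, 0]) cube([100, 300, 2550]);


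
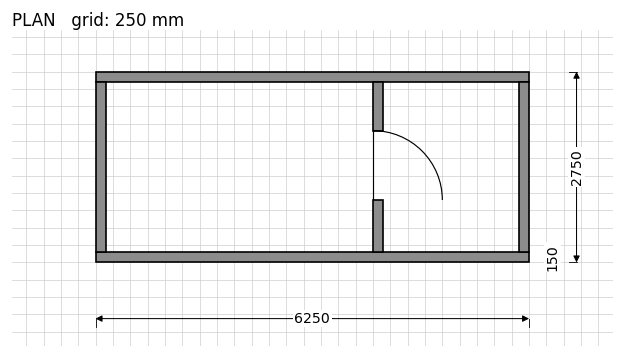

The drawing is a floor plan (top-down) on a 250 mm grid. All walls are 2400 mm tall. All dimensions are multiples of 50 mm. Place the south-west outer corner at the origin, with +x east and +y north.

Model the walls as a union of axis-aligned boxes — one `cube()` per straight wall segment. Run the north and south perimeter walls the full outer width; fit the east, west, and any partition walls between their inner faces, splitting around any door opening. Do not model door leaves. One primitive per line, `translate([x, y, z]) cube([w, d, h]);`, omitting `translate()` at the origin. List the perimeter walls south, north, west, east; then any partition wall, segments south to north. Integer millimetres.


cube([6250, 150, 2400]);
translate([0, 2600, 0]) cube([6250, 150, 2400]);
translate([0, 150, 0]) cube([150, 2450, 2400]);
translate([6100, 150, 0]) cube([150, 2450, 2400]);
translate([4000, 150, 0]) cube([150, 750, 2400]);
translate([4000, 1900, 0]) cube([150, 700, 2400]);


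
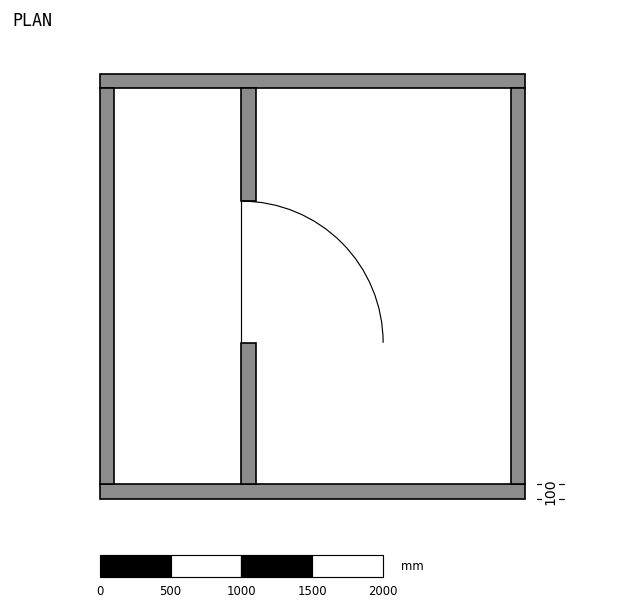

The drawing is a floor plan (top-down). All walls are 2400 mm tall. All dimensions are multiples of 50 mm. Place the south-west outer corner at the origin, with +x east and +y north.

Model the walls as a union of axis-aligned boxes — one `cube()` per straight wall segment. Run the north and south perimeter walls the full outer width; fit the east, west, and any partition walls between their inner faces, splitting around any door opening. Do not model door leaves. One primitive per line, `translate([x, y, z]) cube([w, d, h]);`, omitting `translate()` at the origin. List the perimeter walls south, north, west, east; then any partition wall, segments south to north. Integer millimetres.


cube([3000, 100, 2400]);
translate([0, 2900, 0]) cube([3000, 100, 2400]);
translate([0, 100, 0]) cube([100, 2800, 2400]);
translate([2900, 100, 0]) cube([100, 2800, 2400]);
translate([1000, 100, 0]) cube([100, 1000, 2400]);
translate([1000, 2100, 0]) cube([100, 800, 2400]);
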